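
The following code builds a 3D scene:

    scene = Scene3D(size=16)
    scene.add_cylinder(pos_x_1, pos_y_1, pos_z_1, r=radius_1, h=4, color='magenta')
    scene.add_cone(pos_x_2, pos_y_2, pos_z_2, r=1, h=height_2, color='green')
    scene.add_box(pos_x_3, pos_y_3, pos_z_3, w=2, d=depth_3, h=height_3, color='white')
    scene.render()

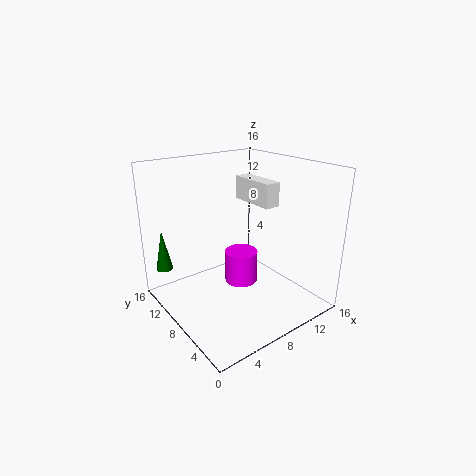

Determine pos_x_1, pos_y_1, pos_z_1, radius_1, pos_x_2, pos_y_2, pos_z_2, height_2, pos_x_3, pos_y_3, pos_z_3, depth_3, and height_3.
pos_x_1 = 10
pos_y_1 = 10
pos_z_1 = 1
radius_1 = 2
pos_x_2 = 2
pos_y_2 = 15
pos_z_2 = 3
height_2 = 5
pos_x_3 = 13
pos_y_3 = 9
pos_z_3 = 10
depth_3 = 6
height_3 = 3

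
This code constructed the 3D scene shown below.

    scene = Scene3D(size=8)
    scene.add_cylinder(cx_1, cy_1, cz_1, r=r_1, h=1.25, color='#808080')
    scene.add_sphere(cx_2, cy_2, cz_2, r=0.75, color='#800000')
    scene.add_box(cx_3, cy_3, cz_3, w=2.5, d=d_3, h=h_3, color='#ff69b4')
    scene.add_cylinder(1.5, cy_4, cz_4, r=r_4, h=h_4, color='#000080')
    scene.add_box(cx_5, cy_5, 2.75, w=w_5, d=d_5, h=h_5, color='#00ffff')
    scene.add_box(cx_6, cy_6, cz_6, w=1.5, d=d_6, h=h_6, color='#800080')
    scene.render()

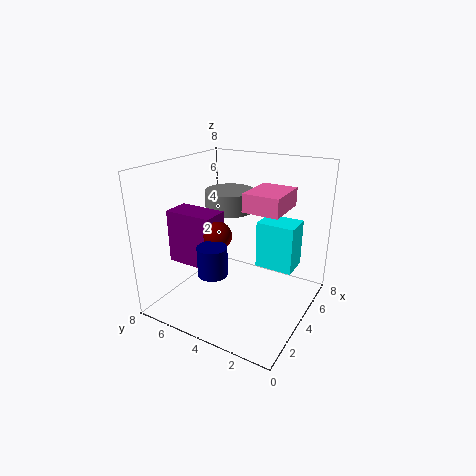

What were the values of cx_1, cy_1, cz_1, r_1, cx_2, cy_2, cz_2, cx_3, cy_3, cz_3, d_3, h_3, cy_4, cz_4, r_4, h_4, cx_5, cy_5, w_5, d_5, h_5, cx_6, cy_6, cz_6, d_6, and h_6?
cx_1 = 6, cy_1 = 5.75, cz_1 = 4.75, r_1 = 1.5, cx_2 = 2.75, cy_2 = 4.5, cz_2 = 4.5, cx_3 = 3.5, cy_3 = 1.5, cz_3 = 5.75, d_3 = 2, h_3 = 1, cy_4 = 4, cz_4 = 3, r_4 = 0.75, h_4 = 1.5, cx_5 = 3.75, cy_5 = 0.75, w_5 = 1.5, d_5 = 2, h_5 = 2.5, cx_6 = 2.25, cy_6 = 4.75, cz_6 = 2.5, d_6 = 2.75, h_6 = 3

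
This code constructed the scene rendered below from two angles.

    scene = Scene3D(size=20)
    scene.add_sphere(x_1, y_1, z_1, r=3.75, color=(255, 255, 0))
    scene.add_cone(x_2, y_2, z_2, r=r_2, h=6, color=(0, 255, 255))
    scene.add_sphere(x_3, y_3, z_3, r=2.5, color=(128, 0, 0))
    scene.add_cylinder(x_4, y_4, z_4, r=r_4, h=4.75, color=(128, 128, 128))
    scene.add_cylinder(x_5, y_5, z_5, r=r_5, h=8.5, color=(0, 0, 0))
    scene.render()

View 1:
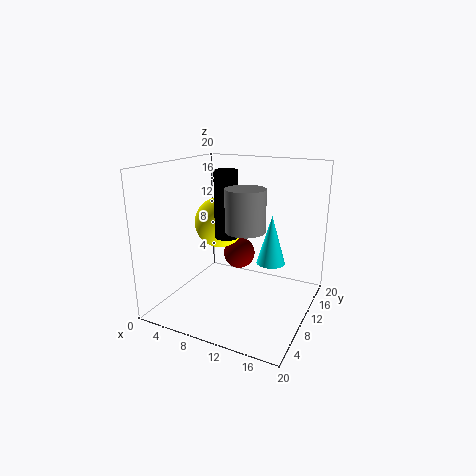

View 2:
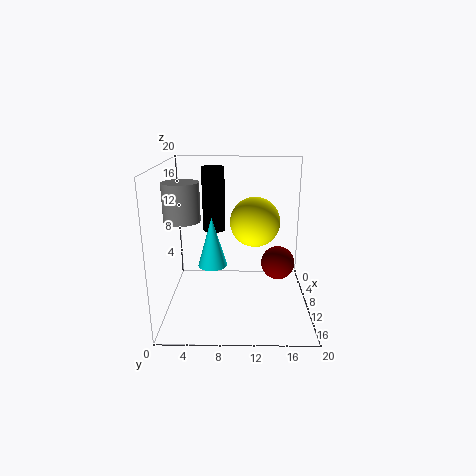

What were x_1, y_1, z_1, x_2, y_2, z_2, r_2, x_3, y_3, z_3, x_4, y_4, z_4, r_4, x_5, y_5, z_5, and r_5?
x_1 = 5.75; y_1 = 12.5; z_1 = 11; x_2 = 16; y_2 = 7; z_2 = 8.75; r_2 = 1.75; x_3 = 7.25; y_3 = 16; z_3 = 5; x_4 = 14.25; y_4 = 3.25; z_4 = 13.75; r_4 = 2.25; x_5 = 10; y_5 = 6.75; z_5 = 11.25; r_5 = 1.5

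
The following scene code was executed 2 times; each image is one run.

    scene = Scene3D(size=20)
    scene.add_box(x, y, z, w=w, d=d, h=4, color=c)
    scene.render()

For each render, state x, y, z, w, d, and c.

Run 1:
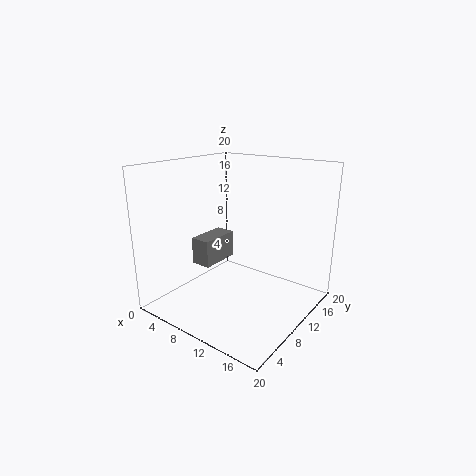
x = 3, y = 8, z = 5, w = 3, d = 6, c = 'gray'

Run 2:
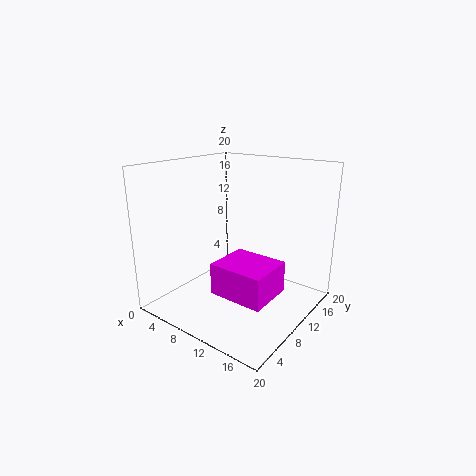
x = 11, y = 3, z = 5, w = 7, d = 6, c = 'magenta'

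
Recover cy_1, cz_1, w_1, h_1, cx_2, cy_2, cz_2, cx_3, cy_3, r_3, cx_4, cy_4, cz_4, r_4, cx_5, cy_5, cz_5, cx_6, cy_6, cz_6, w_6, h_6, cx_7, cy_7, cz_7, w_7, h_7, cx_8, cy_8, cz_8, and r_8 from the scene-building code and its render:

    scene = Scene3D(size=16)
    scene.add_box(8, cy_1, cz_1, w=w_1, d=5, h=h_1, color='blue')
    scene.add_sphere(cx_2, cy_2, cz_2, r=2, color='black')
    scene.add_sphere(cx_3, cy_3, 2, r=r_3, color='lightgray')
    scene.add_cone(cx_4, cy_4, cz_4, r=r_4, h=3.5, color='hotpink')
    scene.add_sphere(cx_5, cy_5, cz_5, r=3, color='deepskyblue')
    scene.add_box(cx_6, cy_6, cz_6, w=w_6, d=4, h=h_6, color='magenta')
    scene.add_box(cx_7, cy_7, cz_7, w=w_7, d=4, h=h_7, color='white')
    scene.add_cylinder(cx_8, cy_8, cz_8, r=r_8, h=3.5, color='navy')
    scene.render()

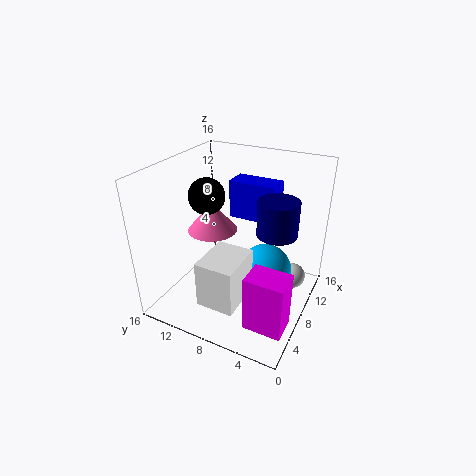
cy_1 = 4; cz_1 = 10.5; w_1 = 2.5; h_1 = 4; cx_2 = 7.5; cy_2 = 11.5; cz_2 = 12.5; cx_3 = 12; cy_3 = 2.5; r_3 = 1.5; cx_4 = 10; cy_4 = 12.5; cz_4 = 7; r_4 = 3; cx_5 = 9; cy_5 = 5; cz_5 = 4; cx_6 = 2; cy_6 = 0.5; cz_6 = 1.5; w_6 = 3; h_6 = 6; cx_7 = 1.5; cy_7 = 5.5; cz_7 = 3; w_7 = 5; h_7 = 5; cx_8 = 6.5; cy_8 = 3; cz_8 = 10.5; r_8 = 2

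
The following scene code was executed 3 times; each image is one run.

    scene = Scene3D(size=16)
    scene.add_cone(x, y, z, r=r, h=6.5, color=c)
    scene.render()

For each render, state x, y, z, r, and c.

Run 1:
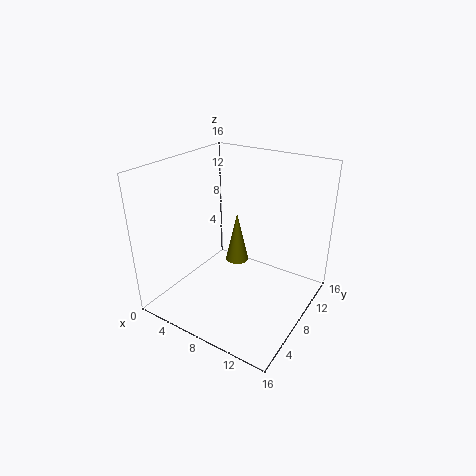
x = 5, y = 12.5, z = 2, r = 1.5, c = 'olive'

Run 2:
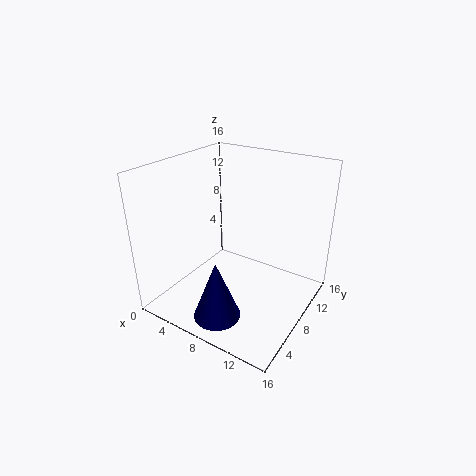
x = 8.5, y = 3, z = 1, r = 2.5, c = 'navy'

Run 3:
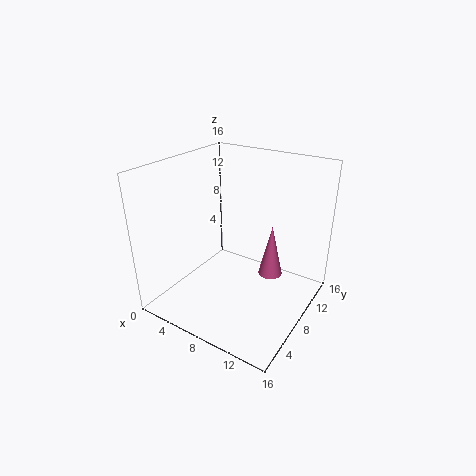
x = 10, y = 12.5, z = 1.5, r = 1.5, c = 'hotpink'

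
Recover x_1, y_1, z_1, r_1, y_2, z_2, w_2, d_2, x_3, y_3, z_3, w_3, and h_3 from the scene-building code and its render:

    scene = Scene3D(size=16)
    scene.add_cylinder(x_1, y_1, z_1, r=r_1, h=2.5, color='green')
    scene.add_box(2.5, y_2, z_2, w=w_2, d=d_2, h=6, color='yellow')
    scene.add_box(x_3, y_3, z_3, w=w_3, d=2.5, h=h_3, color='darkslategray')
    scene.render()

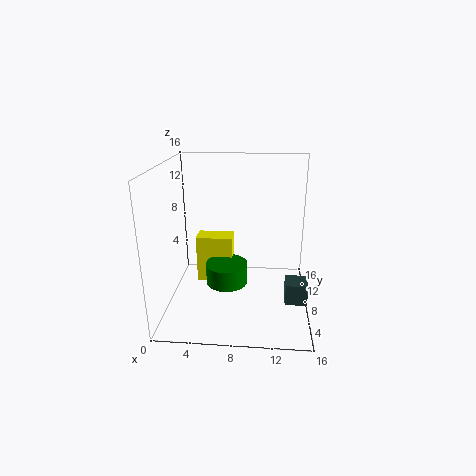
x_1 = 6.5, y_1 = 9.5, z_1 = 1.5, r_1 = 2.5, y_2 = 11, z_2 = 0.5, w_2 = 4.5, d_2 = 2.5, x_3 = 13.5, y_3 = 6.5, z_3 = 0.5, w_3 = 2.5, h_3 = 2.5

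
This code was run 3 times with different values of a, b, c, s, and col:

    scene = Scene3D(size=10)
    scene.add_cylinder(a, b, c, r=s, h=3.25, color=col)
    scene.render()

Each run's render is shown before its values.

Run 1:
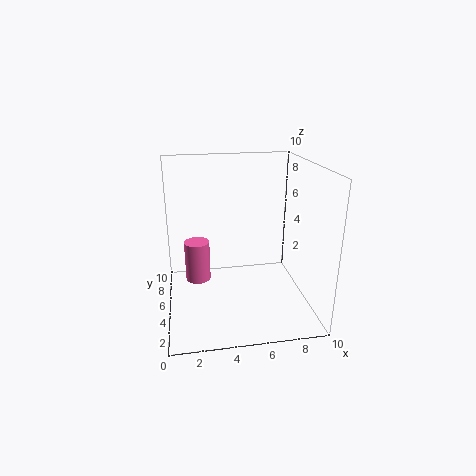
a = 2.25, b = 8.25, c = 0.25, s = 1, col = 'hotpink'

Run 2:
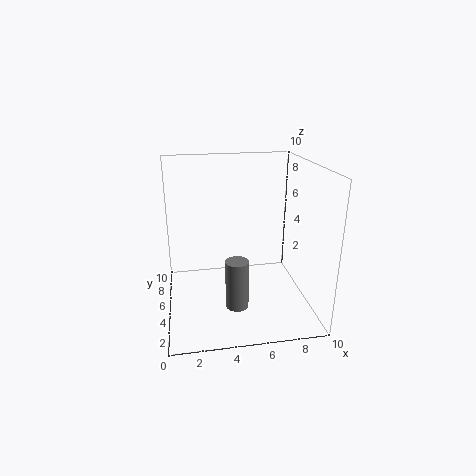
a = 4.5, b = 2.5, c = 1.25, s = 0.75, col = 'gray'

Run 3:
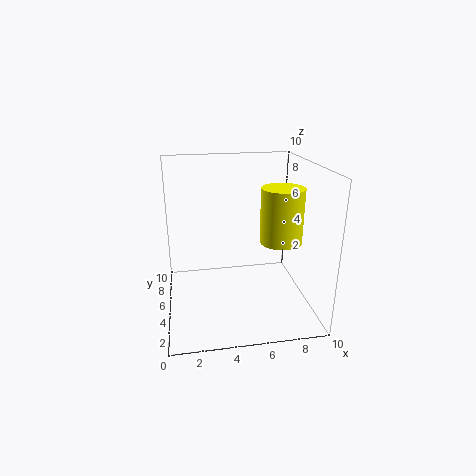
a = 7, b = 1.75, c = 6, s = 1.25, col = 'yellow'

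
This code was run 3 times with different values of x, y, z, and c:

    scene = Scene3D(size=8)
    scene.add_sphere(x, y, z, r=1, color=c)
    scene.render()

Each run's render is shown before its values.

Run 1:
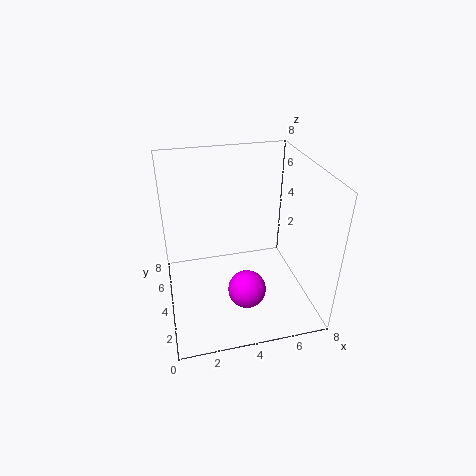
x = 4, y = 2, z = 2, c = 'magenta'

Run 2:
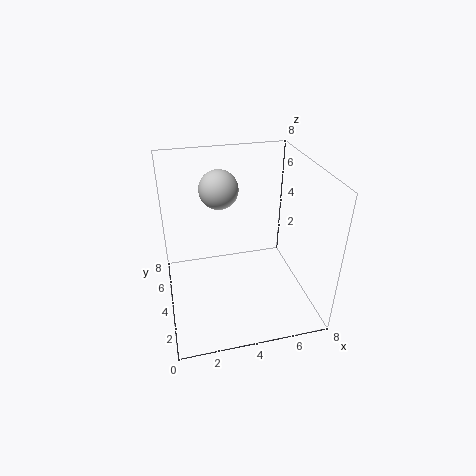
x = 3, y = 4, z = 7, c = 'lightgray'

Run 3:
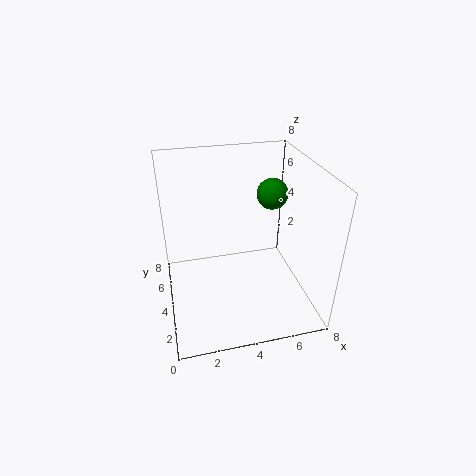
x = 7, y = 7, z = 5, c = 'green'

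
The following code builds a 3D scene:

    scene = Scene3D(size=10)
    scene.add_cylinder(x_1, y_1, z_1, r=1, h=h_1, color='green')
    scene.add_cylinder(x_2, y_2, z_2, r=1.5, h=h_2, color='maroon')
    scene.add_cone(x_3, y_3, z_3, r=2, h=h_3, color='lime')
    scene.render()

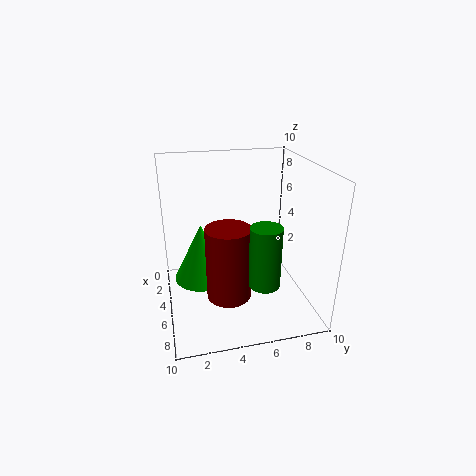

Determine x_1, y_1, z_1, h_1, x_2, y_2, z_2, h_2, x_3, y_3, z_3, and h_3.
x_1 = 8
y_1 = 6
z_1 = 3
h_1 = 4
x_2 = 6.5
y_2 = 4
z_2 = 1.5
h_2 = 5
x_3 = 4.5
y_3 = 2.5
z_3 = 2
h_3 = 4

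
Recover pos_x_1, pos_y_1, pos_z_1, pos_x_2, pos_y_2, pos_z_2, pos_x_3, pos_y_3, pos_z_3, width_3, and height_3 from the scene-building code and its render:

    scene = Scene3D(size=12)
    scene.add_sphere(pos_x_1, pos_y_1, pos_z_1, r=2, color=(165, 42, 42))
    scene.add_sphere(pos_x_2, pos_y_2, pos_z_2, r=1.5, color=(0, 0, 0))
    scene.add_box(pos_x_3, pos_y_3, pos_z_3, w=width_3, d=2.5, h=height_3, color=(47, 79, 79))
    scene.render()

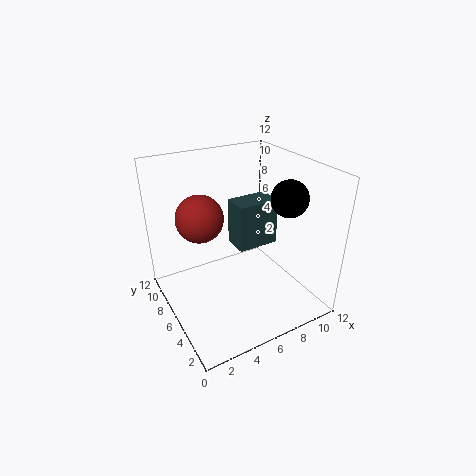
pos_x_1 = 3.5
pos_y_1 = 8
pos_z_1 = 7.5
pos_x_2 = 9.5
pos_y_2 = 4
pos_z_2 = 9.5
pos_x_3 = 7.5
pos_y_3 = 8
pos_z_3 = 3
width_3 = 4
height_3 = 4.5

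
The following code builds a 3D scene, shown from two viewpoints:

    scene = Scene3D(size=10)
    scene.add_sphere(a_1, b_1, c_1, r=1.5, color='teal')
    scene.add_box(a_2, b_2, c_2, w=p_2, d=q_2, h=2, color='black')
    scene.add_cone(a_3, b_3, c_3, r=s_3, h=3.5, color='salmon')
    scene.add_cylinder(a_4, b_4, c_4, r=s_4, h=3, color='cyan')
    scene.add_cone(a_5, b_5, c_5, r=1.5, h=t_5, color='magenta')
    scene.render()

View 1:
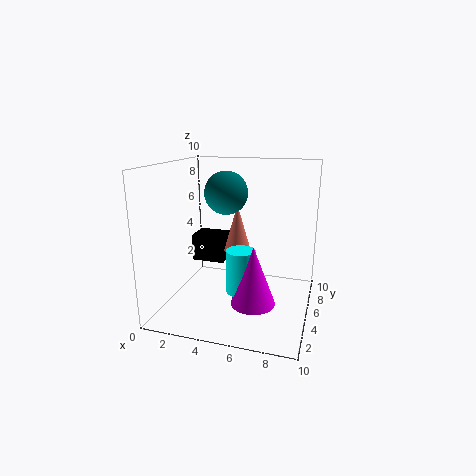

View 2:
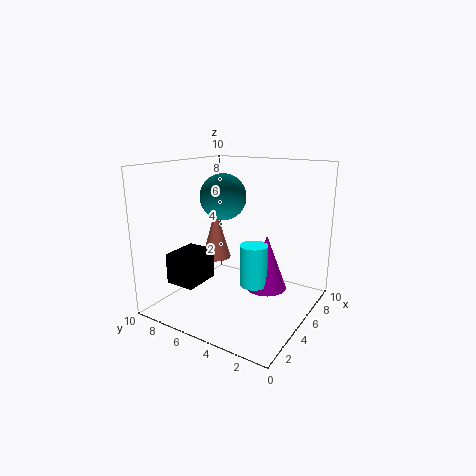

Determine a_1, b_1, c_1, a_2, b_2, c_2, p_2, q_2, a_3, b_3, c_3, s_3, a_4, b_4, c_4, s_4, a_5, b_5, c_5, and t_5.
a_1 = 4, b_1 = 5.5, c_1 = 8, a_2 = 1, b_2 = 6, c_2 = 2.5, p_2 = 2.5, q_2 = 2, a_3 = 4.5, b_3 = 6.5, c_3 = 3.5, s_3 = 1, a_4 = 5.5, b_4 = 4, c_4 = 1.5, s_4 = 1, a_5 = 6.5, b_5 = 3.5, c_5 = 1, t_5 = 4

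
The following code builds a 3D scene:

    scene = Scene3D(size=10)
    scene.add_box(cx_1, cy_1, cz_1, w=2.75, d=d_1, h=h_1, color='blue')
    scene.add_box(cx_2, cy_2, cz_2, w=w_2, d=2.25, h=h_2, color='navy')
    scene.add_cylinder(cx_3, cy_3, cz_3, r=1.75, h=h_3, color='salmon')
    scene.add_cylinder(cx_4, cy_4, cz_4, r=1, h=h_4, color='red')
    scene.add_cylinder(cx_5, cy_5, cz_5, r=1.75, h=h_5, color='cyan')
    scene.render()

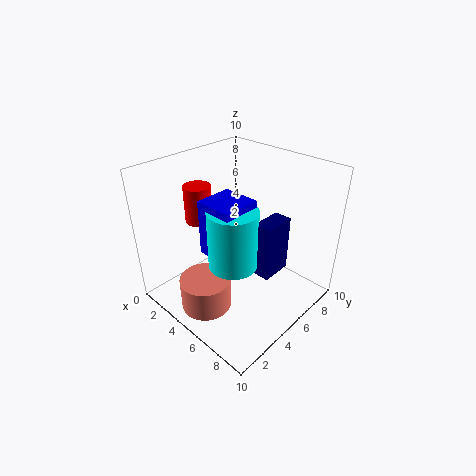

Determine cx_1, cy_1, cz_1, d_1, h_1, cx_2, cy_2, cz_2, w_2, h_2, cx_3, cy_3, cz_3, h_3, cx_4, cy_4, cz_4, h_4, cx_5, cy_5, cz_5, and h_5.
cx_1 = 3
cy_1 = 3.25
cz_1 = 3.75
d_1 = 2.75
h_1 = 4
cx_2 = 6.25
cy_2 = 5.25
cz_2 = 2.5
w_2 = 1.25
h_2 = 4
cx_3 = 4.5
cy_3 = 2.25
cz_3 = 0.5
h_3 = 2.25
cx_4 = 1.5
cy_4 = 4.5
cz_4 = 5.25
h_4 = 2.75
cx_5 = 5
cy_5 = 4.5
cz_5 = 3
h_5 = 4.25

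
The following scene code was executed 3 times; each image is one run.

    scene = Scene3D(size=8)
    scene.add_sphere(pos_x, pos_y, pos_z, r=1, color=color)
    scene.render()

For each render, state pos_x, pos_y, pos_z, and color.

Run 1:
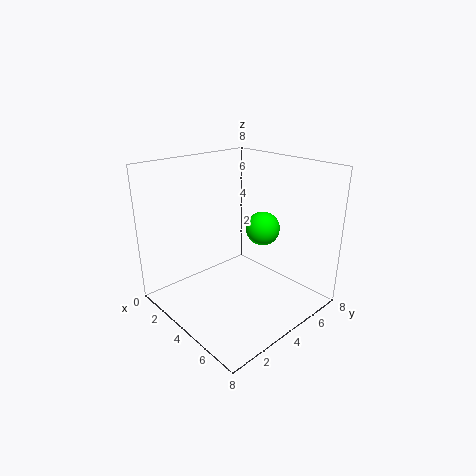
pos_x = 4
pos_y = 6
pos_z = 4
color = 'lime'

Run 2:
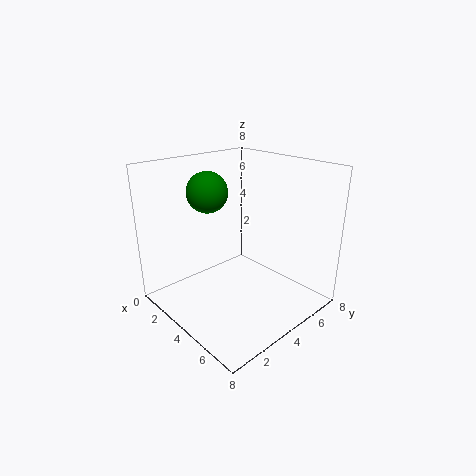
pos_x = 4
pos_y = 2
pos_z = 7
color = 'green'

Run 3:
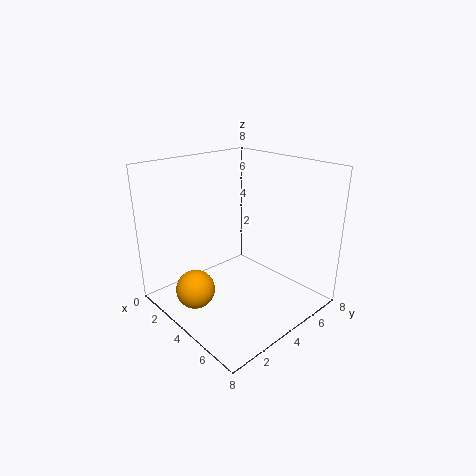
pos_x = 4
pos_y = 1
pos_z = 2
color = 'orange'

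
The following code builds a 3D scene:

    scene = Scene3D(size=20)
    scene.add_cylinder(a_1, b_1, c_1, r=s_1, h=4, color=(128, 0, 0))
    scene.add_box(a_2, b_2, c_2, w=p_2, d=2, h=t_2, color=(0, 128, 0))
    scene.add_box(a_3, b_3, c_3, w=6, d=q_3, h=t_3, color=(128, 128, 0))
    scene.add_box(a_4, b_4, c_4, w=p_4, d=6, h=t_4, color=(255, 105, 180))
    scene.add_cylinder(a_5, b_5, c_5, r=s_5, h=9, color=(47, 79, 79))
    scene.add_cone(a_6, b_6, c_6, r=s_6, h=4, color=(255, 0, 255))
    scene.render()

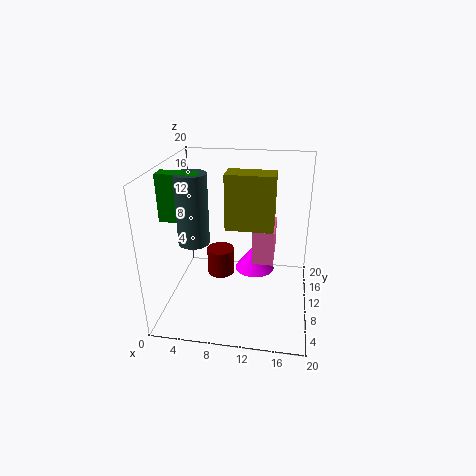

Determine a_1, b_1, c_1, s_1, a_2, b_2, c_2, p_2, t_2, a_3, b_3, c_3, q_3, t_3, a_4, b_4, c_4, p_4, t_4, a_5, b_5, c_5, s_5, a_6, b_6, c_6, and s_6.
a_1 = 7; b_1 = 12; c_1 = 3; s_1 = 2; a_2 = 1; b_2 = 5; c_2 = 14; p_2 = 5; t_2 = 6; a_3 = 9; b_3 = 6; c_3 = 13; q_3 = 3; t_3 = 7; a_4 = 12; b_4 = 10; c_4 = 6; p_4 = 3; t_4 = 5; a_5 = 5; b_5 = 6; c_5 = 11; s_5 = 2; a_6 = 12; b_6 = 14; c_6 = 3; s_6 = 3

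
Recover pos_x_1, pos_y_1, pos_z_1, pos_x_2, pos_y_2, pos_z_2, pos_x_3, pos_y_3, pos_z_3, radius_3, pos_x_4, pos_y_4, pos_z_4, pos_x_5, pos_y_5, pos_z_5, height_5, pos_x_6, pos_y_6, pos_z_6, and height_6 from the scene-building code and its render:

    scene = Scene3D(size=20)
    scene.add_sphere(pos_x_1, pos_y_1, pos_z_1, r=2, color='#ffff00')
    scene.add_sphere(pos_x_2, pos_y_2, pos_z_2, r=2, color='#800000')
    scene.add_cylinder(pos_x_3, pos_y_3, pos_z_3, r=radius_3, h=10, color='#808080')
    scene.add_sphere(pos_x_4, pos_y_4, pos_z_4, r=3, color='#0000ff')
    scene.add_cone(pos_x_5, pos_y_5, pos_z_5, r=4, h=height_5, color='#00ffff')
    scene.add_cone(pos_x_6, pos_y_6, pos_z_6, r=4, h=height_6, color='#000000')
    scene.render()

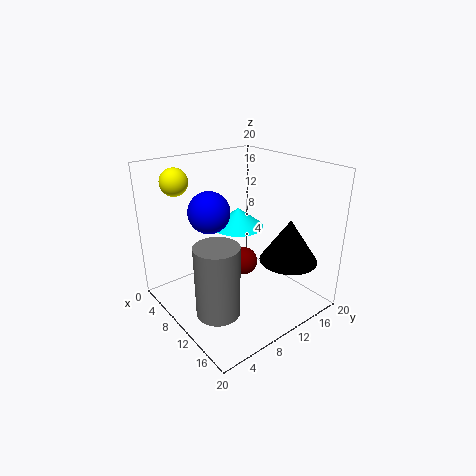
pos_x_1 = 2, pos_y_1 = 5, pos_z_1 = 17, pos_x_2 = 10, pos_y_2 = 11, pos_z_2 = 6, pos_x_3 = 12, pos_y_3 = 5, pos_z_3 = 1, radius_3 = 3, pos_x_4 = 6, pos_y_4 = 8, pos_z_4 = 13, pos_x_5 = 5, pos_y_5 = 14, pos_z_5 = 9, height_5 = 3, pos_x_6 = 15, pos_y_6 = 15, pos_z_6 = 7, height_6 = 6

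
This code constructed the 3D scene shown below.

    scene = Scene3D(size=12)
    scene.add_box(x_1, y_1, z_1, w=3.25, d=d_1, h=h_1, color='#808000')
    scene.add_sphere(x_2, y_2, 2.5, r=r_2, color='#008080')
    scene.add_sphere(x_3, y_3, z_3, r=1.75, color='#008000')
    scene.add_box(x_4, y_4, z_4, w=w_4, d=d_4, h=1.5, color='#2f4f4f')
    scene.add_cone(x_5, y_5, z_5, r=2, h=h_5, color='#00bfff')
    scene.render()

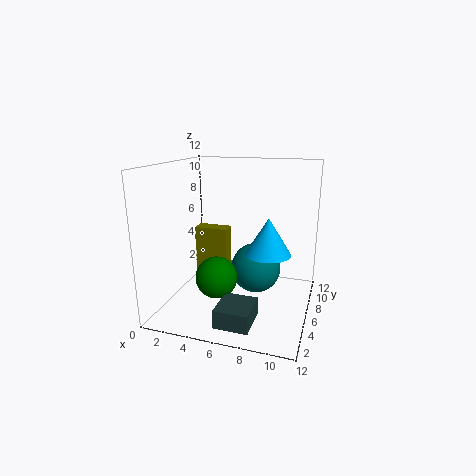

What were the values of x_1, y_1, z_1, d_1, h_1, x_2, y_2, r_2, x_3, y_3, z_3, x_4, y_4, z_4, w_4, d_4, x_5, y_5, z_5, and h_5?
x_1 = 0.5, y_1 = 9.25, z_1 = 0.5, d_1 = 1.5, h_1 = 5, x_2 = 7, y_2 = 8.25, r_2 = 2.25, x_3 = 4.5, y_3 = 4.75, z_3 = 2.75, x_4 = 5.5, y_4 = 1.25, z_4 = 0.25, w_4 = 2.75, d_4 = 3, x_5 = 8.25, y_5 = 7.5, z_5 = 4.25, h_5 = 3.25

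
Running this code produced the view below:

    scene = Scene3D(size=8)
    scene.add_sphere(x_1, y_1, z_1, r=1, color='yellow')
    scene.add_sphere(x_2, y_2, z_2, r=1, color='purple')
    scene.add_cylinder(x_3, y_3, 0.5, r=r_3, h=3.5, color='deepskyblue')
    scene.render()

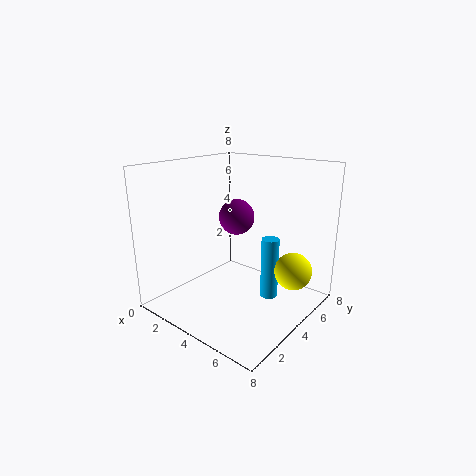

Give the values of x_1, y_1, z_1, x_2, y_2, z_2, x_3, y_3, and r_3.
x_1 = 7, y_1 = 5, z_1 = 2.5, x_2 = 3.5, y_2 = 4.5, z_2 = 5, x_3 = 5.5, y_3 = 5, r_3 = 0.5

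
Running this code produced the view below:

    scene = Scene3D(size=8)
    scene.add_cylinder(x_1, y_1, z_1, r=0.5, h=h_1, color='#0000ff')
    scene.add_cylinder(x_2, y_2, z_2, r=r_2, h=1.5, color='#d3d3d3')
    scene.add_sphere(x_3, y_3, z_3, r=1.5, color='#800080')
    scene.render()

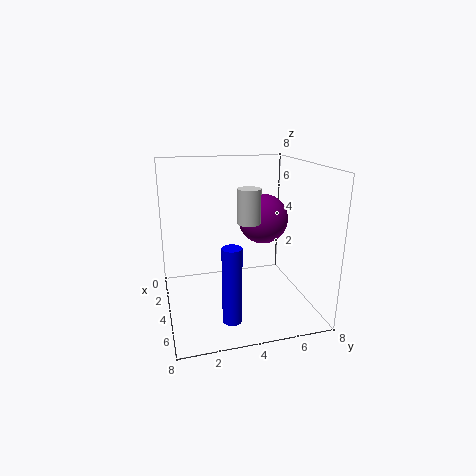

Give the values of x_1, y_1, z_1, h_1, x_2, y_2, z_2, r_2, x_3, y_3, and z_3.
x_1 = 6.5; y_1 = 3; z_1 = 0.5; h_1 = 4; x_2 = 7.5; y_2 = 3.5; z_2 = 6; r_2 = 0.5; x_3 = 2.5; y_3 = 6; z_3 = 4.5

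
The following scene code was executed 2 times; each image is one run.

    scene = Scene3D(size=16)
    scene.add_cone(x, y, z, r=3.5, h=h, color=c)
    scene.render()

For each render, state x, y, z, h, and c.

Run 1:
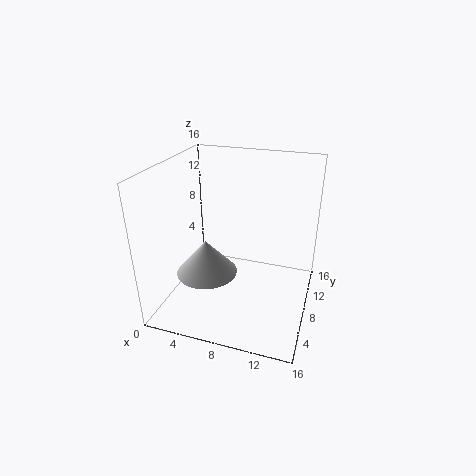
x = 4.5
y = 7
z = 3.5
h = 4
c = 'lightgray'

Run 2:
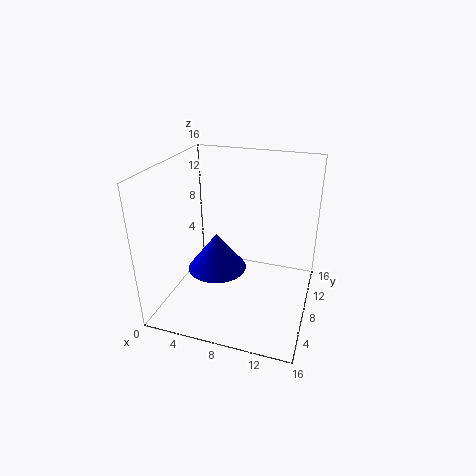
x = 5
y = 9
z = 3
h = 4.5
c = 'blue'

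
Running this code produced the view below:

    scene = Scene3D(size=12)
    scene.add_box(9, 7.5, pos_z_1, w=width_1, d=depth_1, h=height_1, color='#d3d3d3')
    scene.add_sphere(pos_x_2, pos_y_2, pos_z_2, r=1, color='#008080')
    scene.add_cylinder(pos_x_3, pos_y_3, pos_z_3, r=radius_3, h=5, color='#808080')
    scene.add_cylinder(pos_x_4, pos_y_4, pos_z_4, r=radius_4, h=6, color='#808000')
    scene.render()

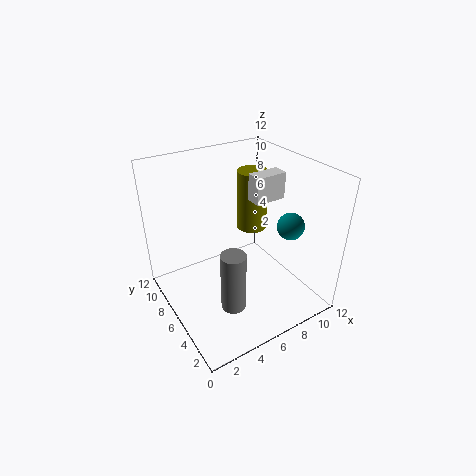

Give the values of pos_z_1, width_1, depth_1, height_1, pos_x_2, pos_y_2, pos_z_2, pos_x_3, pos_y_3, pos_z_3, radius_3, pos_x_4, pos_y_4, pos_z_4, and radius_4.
pos_z_1 = 7.5
width_1 = 3
depth_1 = 1.5
height_1 = 2.5
pos_x_2 = 8
pos_y_2 = 2
pos_z_2 = 8.5
pos_x_3 = 4
pos_y_3 = 3.5
pos_z_3 = 1.5
radius_3 = 1
pos_x_4 = 10.5
pos_y_4 = 10.5
pos_z_4 = 3.5
radius_4 = 1.5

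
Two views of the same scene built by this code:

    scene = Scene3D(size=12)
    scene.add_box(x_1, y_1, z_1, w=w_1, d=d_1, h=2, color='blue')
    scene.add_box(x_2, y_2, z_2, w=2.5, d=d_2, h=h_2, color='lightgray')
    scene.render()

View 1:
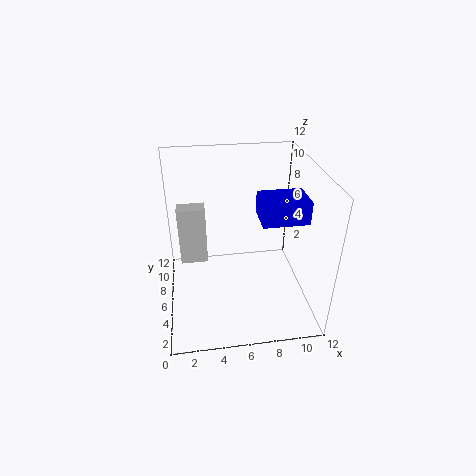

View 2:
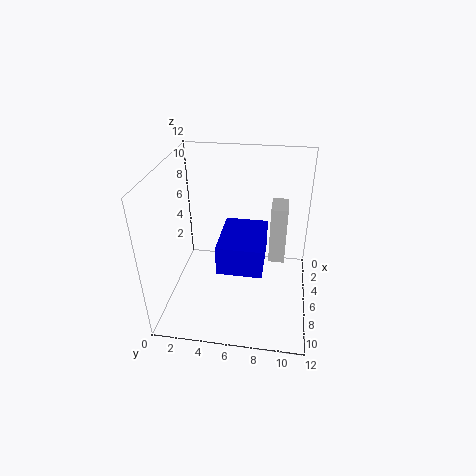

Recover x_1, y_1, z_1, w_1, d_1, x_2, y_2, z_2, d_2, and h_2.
x_1 = 8, y_1 = 5.5, z_1 = 7, w_1 = 4, d_1 = 3, x_2 = 1, y_2 = 8.5, z_2 = 2, d_2 = 1.5, h_2 = 5.5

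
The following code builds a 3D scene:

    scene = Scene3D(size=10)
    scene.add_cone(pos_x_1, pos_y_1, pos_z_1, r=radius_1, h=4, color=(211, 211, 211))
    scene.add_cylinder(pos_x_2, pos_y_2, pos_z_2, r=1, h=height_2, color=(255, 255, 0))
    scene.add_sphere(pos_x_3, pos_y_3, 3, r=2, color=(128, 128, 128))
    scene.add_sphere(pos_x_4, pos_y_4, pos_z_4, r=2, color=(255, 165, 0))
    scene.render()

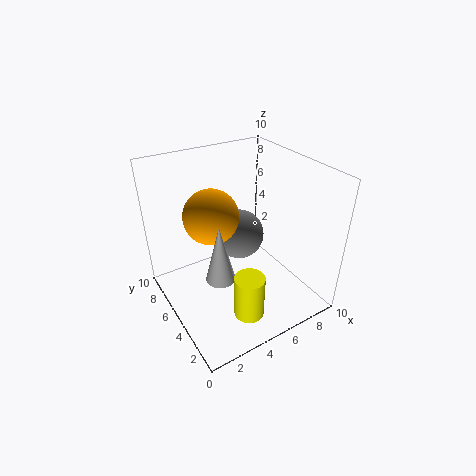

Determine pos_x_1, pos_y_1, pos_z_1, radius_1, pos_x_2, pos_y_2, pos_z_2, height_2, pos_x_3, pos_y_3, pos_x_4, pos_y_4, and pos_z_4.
pos_x_1 = 3, pos_y_1 = 4, pos_z_1 = 3, radius_1 = 1, pos_x_2 = 4, pos_y_2 = 2, pos_z_2 = 1, height_2 = 3, pos_x_3 = 7, pos_y_3 = 8, pos_x_4 = 4, pos_y_4 = 7, pos_z_4 = 6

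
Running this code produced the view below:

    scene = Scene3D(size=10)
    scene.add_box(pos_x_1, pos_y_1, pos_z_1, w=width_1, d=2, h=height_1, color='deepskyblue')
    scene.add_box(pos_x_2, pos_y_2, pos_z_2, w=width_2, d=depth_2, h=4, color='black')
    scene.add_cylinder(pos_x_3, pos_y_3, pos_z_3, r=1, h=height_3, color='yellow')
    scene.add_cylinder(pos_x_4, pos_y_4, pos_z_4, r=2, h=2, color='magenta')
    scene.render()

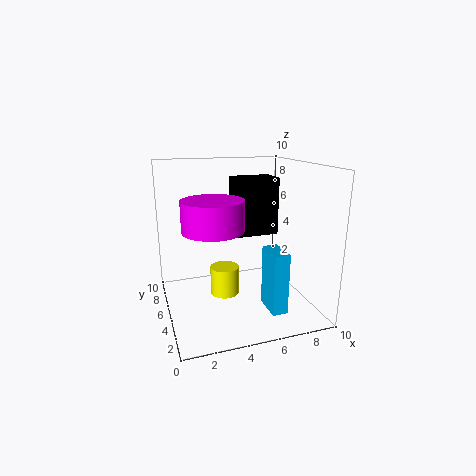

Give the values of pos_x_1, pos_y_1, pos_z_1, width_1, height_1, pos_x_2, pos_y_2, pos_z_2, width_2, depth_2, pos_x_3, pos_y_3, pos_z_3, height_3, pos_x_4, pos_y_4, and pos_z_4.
pos_x_1 = 6, pos_y_1 = 1, pos_z_1 = 1, width_1 = 1, height_1 = 4, pos_x_2 = 5, pos_y_2 = 5, pos_z_2 = 5, width_2 = 3, depth_2 = 2, pos_x_3 = 4, pos_y_3 = 5, pos_z_3 = 1, height_3 = 2, pos_x_4 = 3, pos_y_4 = 4, pos_z_4 = 6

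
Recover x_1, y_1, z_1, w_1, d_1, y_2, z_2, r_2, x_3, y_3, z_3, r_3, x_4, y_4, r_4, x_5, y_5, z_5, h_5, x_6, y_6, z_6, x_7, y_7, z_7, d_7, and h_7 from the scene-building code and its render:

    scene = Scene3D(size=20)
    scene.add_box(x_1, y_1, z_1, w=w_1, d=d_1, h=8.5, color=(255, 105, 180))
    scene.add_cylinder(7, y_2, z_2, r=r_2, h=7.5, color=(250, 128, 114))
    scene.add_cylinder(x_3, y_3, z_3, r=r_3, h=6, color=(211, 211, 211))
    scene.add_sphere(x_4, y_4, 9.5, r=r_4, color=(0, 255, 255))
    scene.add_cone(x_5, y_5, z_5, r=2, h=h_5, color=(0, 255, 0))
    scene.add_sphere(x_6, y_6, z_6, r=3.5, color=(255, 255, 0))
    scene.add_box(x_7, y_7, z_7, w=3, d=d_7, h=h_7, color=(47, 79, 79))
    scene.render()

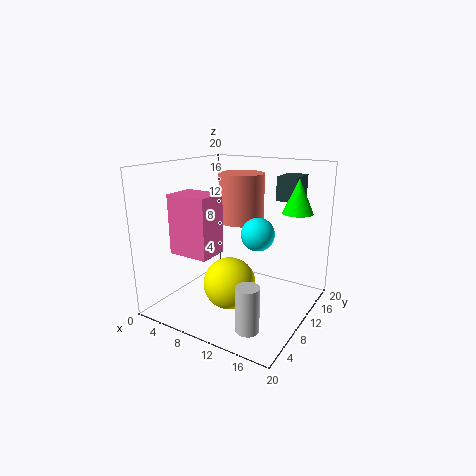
x_1 = 1.5
y_1 = 5.5
z_1 = 7.5
w_1 = 6
d_1 = 4.5
y_2 = 16
z_2 = 10.5
r_2 = 3.5
x_3 = 15
y_3 = 4
z_3 = 0.5
r_3 = 1.5
x_4 = 11
y_4 = 14
r_4 = 2.5
x_5 = 17.5
y_5 = 12.5
z_5 = 14
h_5 = 4.5
x_6 = 10.5
y_6 = 7
z_6 = 4.5
x_7 = 13
y_7 = 15.5
z_7 = 14.5
d_7 = 4.5
h_7 = 3.5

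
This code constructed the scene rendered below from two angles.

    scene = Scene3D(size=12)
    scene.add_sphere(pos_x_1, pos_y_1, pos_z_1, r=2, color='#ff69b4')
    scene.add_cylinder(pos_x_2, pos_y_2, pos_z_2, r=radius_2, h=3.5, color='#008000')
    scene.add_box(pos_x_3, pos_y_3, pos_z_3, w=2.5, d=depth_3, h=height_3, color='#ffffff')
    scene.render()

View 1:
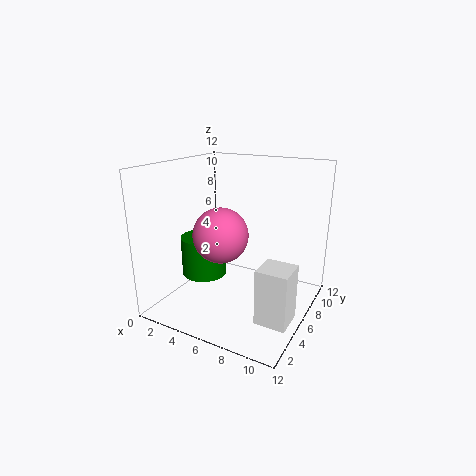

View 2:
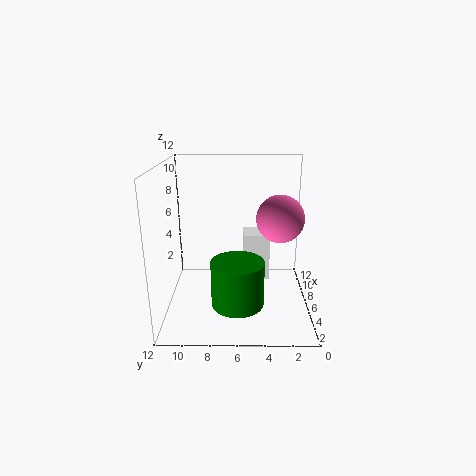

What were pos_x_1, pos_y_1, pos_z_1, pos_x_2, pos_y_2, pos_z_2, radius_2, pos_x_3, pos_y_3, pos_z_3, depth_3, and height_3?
pos_x_1 = 6.5, pos_y_1 = 2.5, pos_z_1 = 7.5, pos_x_2 = 2.5, pos_y_2 = 6, pos_z_2 = 2, radius_2 = 2, pos_x_3 = 9, pos_y_3 = 3, pos_z_3 = 0.5, depth_3 = 2.5, height_3 = 4.5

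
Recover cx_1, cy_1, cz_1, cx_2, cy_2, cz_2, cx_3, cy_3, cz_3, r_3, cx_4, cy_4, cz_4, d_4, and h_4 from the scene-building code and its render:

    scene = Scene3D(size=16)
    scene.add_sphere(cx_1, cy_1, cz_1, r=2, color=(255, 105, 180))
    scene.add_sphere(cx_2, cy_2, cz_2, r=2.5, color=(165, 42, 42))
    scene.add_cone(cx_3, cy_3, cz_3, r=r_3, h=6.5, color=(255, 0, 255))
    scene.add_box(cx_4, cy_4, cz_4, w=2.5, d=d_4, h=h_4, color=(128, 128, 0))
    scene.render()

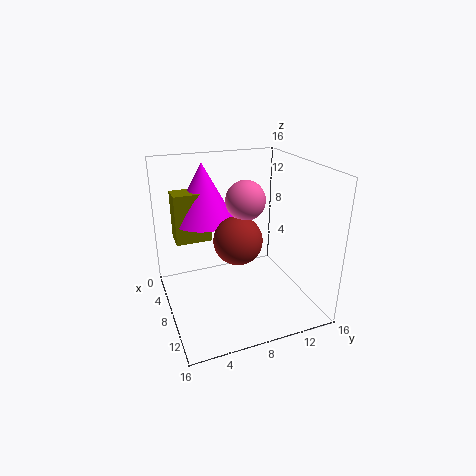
cx_1 = 10
cy_1 = 8
cz_1 = 13
cx_2 = 10.5
cy_2 = 7
cz_2 = 9
cx_3 = 5
cy_3 = 5
cz_3 = 9.5
r_3 = 3.5
cx_4 = 4
cy_4 = 1.5
cz_4 = 7.5
d_4 = 4
h_4 = 5.5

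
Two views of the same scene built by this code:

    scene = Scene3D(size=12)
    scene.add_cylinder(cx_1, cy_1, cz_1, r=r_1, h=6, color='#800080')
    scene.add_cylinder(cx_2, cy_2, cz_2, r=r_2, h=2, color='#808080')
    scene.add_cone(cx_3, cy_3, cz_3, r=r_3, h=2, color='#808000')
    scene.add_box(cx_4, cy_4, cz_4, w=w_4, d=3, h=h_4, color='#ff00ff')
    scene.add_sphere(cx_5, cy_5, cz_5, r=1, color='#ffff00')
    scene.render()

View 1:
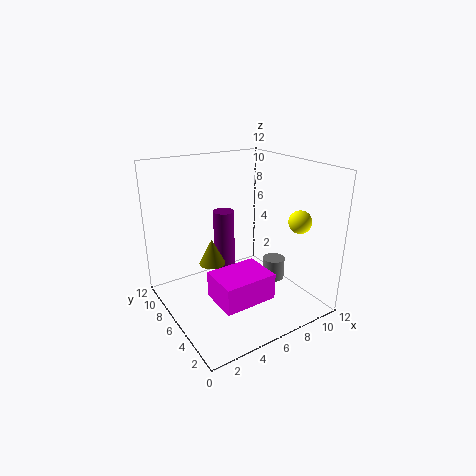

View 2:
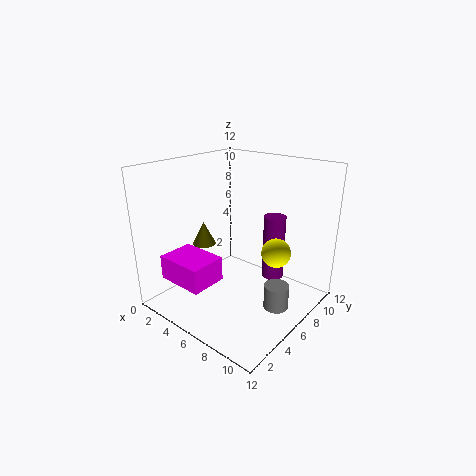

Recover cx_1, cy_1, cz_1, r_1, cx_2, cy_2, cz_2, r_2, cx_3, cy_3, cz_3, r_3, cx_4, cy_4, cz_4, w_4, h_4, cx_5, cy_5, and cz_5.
cx_1 = 7; cy_1 = 10; cz_1 = 1; r_1 = 1; cx_2 = 10; cy_2 = 6; cz_2 = 1; r_2 = 1; cx_3 = 3; cy_3 = 5; cz_3 = 5; r_3 = 1; cx_4 = 2; cy_4 = 1; cz_4 = 3; w_4 = 4; h_4 = 2; cx_5 = 11; cy_5 = 4; cz_5 = 7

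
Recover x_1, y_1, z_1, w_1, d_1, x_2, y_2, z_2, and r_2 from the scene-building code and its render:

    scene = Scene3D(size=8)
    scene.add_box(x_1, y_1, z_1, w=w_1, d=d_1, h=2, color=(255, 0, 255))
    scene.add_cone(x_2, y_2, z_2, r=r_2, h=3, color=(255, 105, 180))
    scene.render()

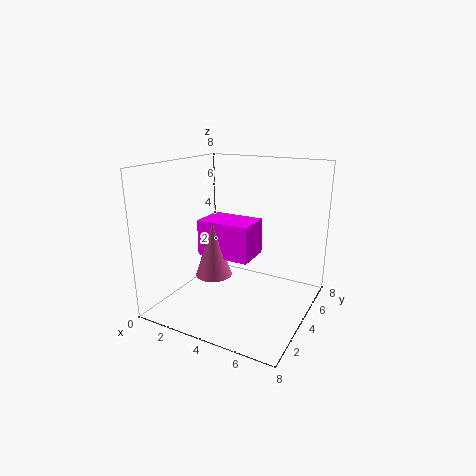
x_1 = 2
y_1 = 3
z_1 = 3
w_1 = 3
d_1 = 2
x_2 = 3
y_2 = 3
z_2 = 2
r_2 = 1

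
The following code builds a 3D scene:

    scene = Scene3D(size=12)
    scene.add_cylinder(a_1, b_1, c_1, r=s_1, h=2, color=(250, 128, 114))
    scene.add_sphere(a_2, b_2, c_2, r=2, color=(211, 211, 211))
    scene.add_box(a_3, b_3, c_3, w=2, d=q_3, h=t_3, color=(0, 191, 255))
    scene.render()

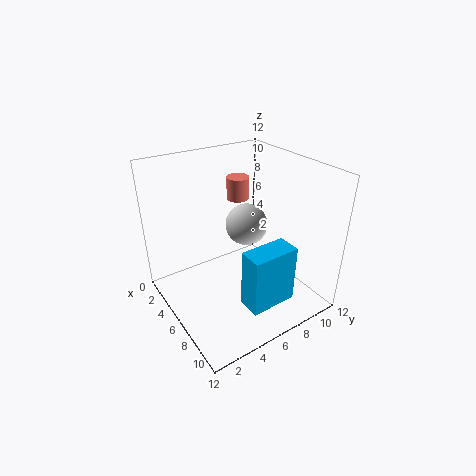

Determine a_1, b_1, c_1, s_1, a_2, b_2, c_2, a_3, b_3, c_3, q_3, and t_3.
a_1 = 3, b_1 = 8, c_1 = 8, s_1 = 1, a_2 = 3, b_2 = 9, c_2 = 5, a_3 = 8, b_3 = 5, c_3 = 1, q_3 = 4, t_3 = 5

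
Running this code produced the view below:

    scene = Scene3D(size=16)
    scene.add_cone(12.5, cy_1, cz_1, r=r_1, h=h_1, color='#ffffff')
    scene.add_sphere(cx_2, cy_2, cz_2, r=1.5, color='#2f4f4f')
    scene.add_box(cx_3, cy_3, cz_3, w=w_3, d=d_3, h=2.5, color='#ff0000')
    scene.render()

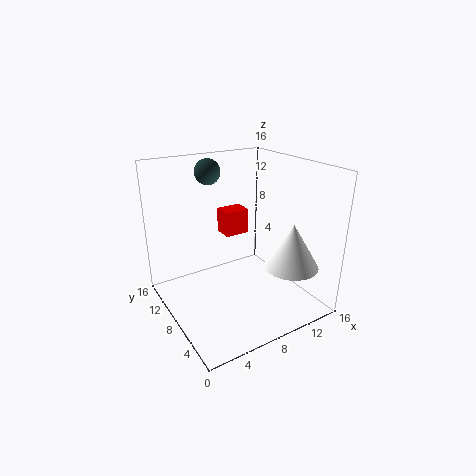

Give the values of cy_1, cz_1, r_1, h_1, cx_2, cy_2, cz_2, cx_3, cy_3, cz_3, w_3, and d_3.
cy_1 = 4
cz_1 = 5
r_1 = 3
h_1 = 5
cx_2 = 7
cy_2 = 13
cz_2 = 14.5
cx_3 = 5.5
cy_3 = 6
cz_3 = 9.5
w_3 = 2.5
d_3 = 2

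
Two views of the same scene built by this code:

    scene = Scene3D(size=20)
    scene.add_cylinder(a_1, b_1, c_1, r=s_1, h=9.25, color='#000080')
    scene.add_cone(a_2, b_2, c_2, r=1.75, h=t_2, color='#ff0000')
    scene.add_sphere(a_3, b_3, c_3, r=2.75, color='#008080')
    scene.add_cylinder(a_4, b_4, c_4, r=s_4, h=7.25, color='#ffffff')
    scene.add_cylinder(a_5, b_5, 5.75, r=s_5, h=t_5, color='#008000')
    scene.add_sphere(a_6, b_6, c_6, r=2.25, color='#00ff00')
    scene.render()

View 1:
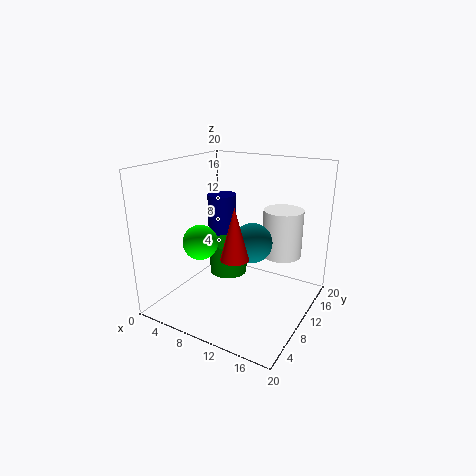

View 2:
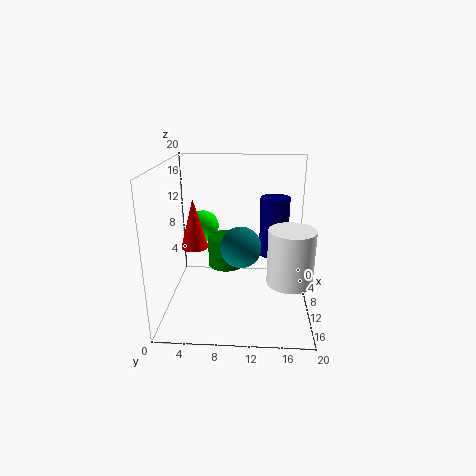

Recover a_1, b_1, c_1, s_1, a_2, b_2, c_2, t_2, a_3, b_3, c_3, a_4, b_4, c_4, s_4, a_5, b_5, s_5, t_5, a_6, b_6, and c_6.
a_1 = 4; b_1 = 15.25; c_1 = 5; s_1 = 2.25; a_2 = 12.75; b_2 = 4.5; c_2 = 9.75; t_2 = 6.5; a_3 = 12; b_3 = 10.5; c_3 = 9.5; a_4 = 13.75; b_4 = 17; c_4 = 5.5; s_4 = 3; a_5 = 9.5; b_5 = 8.25; s_5 = 2.5; t_5 = 4.25; a_6 = 7.5; b_6 = 4.75; c_6 = 10.75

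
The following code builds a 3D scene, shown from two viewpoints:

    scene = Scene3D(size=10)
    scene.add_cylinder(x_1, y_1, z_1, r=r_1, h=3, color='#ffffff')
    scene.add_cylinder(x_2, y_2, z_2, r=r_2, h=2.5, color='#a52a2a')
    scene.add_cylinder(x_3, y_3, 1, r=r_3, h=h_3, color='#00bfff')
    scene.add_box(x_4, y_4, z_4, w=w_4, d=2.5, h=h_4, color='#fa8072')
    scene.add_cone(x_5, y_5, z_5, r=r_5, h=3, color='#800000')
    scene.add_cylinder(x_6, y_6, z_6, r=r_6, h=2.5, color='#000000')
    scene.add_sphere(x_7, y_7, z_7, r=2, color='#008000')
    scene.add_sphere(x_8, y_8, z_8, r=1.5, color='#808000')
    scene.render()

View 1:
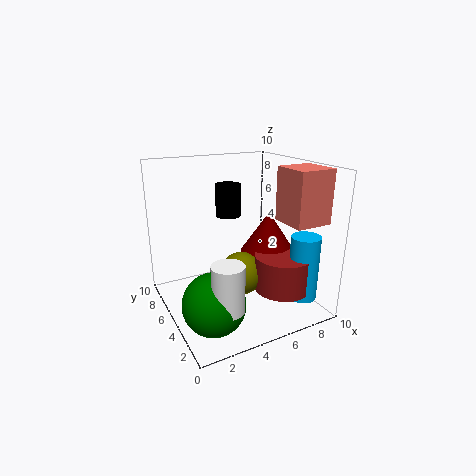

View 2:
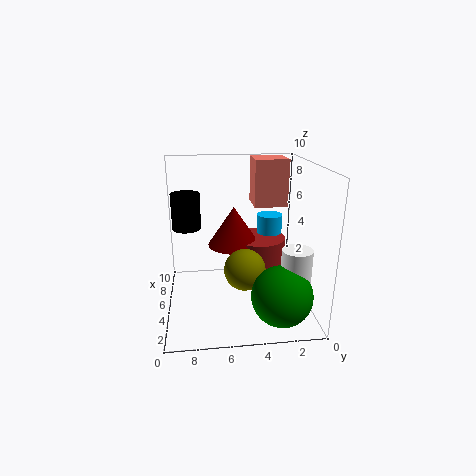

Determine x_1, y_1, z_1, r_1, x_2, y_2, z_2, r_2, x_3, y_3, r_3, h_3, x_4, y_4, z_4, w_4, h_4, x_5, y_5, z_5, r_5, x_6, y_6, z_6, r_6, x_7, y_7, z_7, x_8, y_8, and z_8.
x_1 = 2.5
y_1 = 1.5
z_1 = 2
r_1 = 1
x_2 = 7.5
y_2 = 3
z_2 = 1.5
r_2 = 2
x_3 = 8.5
y_3 = 2
r_3 = 1
h_3 = 4.5
x_4 = 7
y_4 = 1
z_4 = 6.5
w_4 = 2.5
h_4 = 3.5
x_5 = 7.5
y_5 = 5
z_5 = 3.5
r_5 = 2
x_6 = 6
y_6 = 8.5
z_6 = 5.5
r_6 = 1
x_7 = 2
y_7 = 2.5
z_7 = 2
x_8 = 5
y_8 = 4.5
z_8 = 2.5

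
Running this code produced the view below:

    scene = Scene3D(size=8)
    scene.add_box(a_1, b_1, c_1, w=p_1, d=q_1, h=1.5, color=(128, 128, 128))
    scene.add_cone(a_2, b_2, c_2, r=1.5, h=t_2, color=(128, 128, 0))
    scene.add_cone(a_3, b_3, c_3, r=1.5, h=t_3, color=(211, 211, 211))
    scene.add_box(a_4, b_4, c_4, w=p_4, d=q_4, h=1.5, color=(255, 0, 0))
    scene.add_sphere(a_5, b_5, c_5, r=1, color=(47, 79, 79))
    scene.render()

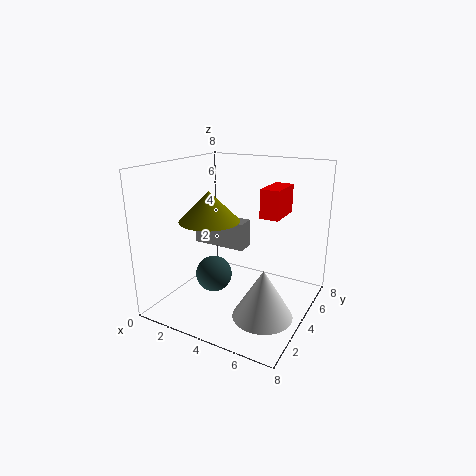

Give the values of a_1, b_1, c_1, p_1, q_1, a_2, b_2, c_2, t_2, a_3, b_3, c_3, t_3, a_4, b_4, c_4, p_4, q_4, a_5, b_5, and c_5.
a_1 = 1.5
b_1 = 3.5
c_1 = 3.5
p_1 = 3
q_1 = 1
a_2 = 3.5
b_2 = 2
c_2 = 5.5
t_2 = 1.5
a_3 = 6.5
b_3 = 2
c_3 = 1
t_3 = 2.5
a_4 = 5.5
b_4 = 3.5
c_4 = 5.5
p_4 = 1
q_4 = 2
a_5 = 3
b_5 = 3
c_5 = 2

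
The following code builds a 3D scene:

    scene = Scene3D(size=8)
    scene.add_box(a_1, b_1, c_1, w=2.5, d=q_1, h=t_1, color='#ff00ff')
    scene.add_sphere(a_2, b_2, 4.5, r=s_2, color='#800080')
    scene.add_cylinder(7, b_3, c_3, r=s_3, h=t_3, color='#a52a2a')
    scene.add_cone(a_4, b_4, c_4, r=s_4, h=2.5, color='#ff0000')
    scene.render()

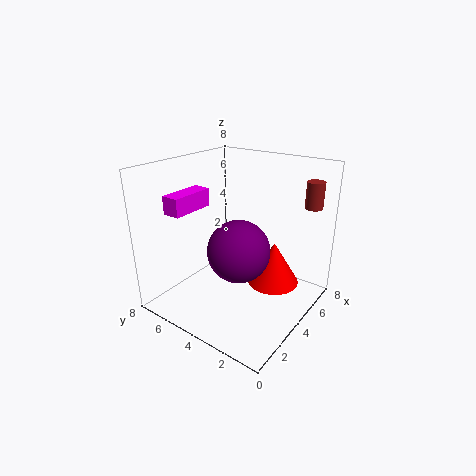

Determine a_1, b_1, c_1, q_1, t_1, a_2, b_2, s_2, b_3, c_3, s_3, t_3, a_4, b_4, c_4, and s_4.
a_1 = 1.5; b_1 = 6; c_1 = 5.5; q_1 = 1; t_1 = 1; a_2 = 2; b_2 = 2.5; s_2 = 1.5; b_3 = 1; c_3 = 5.5; s_3 = 0.5; t_3 = 1.5; a_4 = 5.5; b_4 = 2.5; c_4 = 1; s_4 = 1.5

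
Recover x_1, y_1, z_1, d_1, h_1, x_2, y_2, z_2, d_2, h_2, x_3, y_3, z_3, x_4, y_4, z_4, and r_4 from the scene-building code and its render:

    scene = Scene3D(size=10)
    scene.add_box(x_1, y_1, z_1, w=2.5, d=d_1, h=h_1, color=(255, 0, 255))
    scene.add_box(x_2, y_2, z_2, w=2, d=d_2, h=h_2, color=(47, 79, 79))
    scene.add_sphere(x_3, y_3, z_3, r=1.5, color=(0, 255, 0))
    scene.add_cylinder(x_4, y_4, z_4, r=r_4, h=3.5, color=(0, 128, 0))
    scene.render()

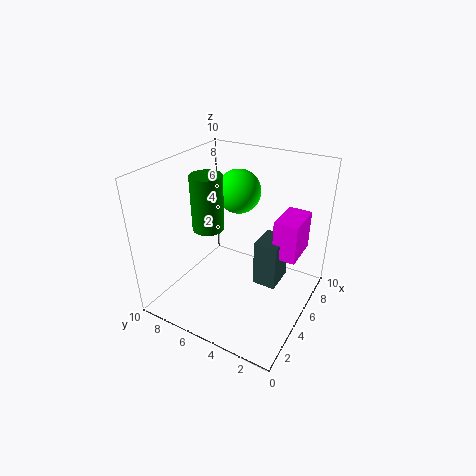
x_1 = 4
y_1 = 0.5
z_1 = 5
d_1 = 1.5
h_1 = 2.5
x_2 = 3.5
y_2 = 1.5
z_2 = 3
d_2 = 1.5
h_2 = 3
x_3 = 6
y_3 = 5.5
z_3 = 8
x_4 = 3
y_4 = 6
z_4 = 6.5
r_4 = 1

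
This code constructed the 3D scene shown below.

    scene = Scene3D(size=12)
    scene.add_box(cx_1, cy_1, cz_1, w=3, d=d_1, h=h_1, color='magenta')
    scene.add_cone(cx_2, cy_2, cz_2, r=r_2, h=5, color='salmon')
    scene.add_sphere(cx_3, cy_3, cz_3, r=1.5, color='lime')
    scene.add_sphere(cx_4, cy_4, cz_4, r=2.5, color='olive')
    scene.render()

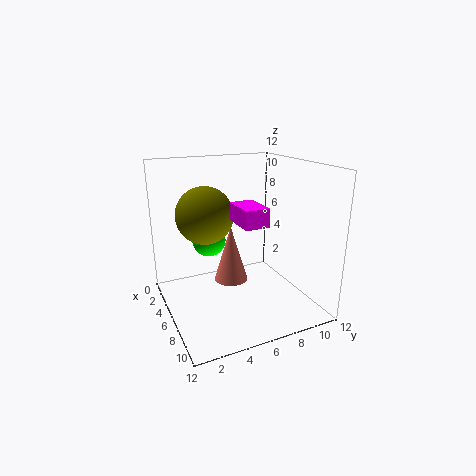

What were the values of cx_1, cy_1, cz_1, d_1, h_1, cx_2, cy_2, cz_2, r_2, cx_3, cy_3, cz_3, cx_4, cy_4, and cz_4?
cx_1 = 5.5, cy_1 = 5.5, cz_1 = 7.5, d_1 = 2, h_1 = 1.5, cx_2 = 4.5, cy_2 = 6, cz_2 = 1.5, r_2 = 1.5, cx_3 = 3, cy_3 = 4.5, cz_3 = 5, cx_4 = 3.5, cy_4 = 4, cz_4 = 7.5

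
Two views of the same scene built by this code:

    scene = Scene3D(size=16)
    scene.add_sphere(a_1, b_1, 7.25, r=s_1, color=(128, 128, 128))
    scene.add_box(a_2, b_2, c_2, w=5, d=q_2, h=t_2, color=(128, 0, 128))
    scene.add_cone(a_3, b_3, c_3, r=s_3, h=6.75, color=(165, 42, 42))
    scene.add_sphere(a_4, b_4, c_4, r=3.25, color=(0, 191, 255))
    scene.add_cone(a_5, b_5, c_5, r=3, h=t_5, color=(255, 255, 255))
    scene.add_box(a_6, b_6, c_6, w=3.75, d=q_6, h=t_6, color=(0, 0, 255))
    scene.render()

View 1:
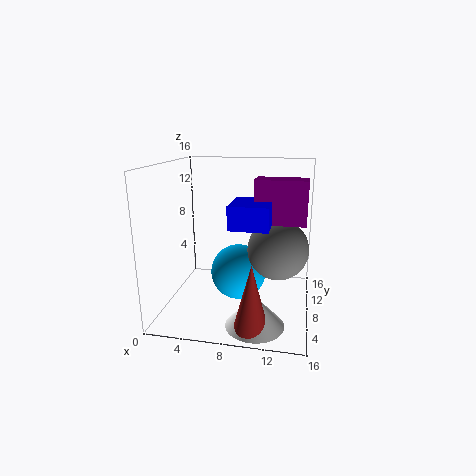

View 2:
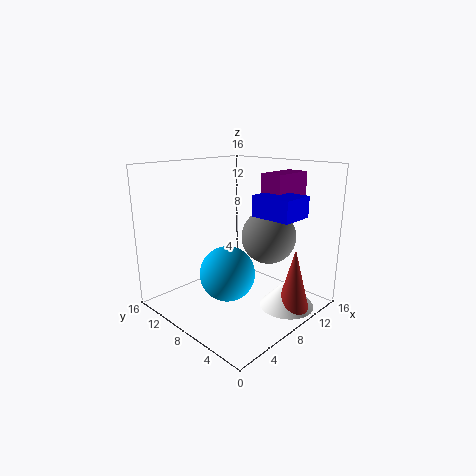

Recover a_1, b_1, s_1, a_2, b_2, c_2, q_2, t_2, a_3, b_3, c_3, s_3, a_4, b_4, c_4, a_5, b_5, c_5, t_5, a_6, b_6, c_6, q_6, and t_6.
a_1 = 12.5; b_1 = 7.25; s_1 = 3.25; a_2 = 10.25; b_2 = 4.25; c_2 = 10.75; q_2 = 2.5; t_2 = 4.25; a_3 = 10.5; b_3 = 2; c_3 = 0.75; s_3 = 1.75; a_4 = 7.75; b_4 = 9.5; c_4 = 3.25; a_5 = 10.75; b_5 = 3; c_5 = 0.5; t_5 = 3.25; a_6 = 8.25; b_6 = 1.75; c_6 = 10.75; q_6 = 4.5; t_6 = 2.25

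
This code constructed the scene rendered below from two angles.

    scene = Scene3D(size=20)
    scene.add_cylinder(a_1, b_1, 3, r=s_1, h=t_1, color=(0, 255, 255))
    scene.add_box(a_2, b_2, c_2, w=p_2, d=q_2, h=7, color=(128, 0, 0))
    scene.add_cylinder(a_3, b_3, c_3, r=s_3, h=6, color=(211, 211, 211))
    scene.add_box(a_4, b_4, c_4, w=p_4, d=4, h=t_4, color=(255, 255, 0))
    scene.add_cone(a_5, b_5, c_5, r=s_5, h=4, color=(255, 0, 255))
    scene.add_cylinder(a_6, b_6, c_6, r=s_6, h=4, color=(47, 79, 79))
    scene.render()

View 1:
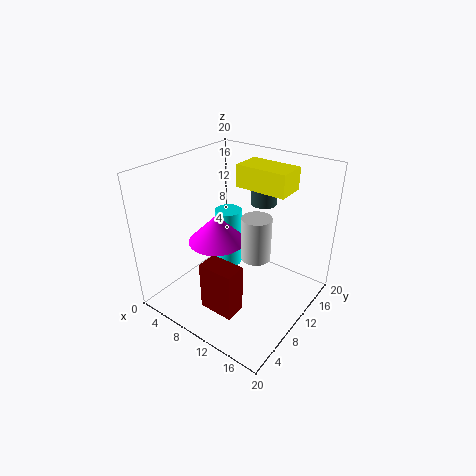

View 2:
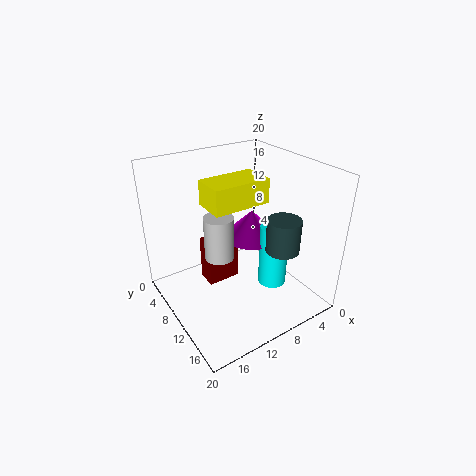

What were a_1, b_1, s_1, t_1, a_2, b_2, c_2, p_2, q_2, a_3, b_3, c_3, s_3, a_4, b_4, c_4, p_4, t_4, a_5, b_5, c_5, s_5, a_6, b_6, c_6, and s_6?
a_1 = 6; b_1 = 13; s_1 = 2; t_1 = 9; a_2 = 8; b_2 = 4; c_2 = 1; p_2 = 5; q_2 = 3; a_3 = 13; b_3 = 10; c_3 = 8; s_3 = 2; a_4 = 9; b_4 = 11; c_4 = 17; p_4 = 7; t_4 = 3; a_5 = 7; b_5 = 9; c_5 = 9; s_5 = 4; a_6 = 9; b_6 = 18; c_6 = 12; s_6 = 2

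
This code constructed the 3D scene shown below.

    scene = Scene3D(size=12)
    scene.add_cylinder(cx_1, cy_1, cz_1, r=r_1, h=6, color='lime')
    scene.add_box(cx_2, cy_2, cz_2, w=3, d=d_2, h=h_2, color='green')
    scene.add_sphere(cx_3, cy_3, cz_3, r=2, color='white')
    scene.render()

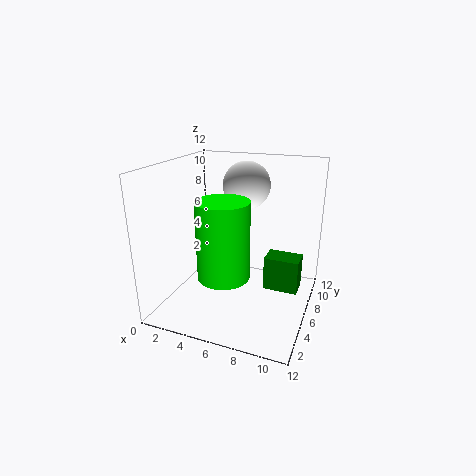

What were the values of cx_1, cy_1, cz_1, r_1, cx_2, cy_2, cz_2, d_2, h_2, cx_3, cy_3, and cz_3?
cx_1 = 6; cy_1 = 3; cz_1 = 4; r_1 = 2; cx_2 = 8; cy_2 = 7; cz_2 = 1; d_2 = 2; h_2 = 3; cx_3 = 6; cy_3 = 8; cz_3 = 10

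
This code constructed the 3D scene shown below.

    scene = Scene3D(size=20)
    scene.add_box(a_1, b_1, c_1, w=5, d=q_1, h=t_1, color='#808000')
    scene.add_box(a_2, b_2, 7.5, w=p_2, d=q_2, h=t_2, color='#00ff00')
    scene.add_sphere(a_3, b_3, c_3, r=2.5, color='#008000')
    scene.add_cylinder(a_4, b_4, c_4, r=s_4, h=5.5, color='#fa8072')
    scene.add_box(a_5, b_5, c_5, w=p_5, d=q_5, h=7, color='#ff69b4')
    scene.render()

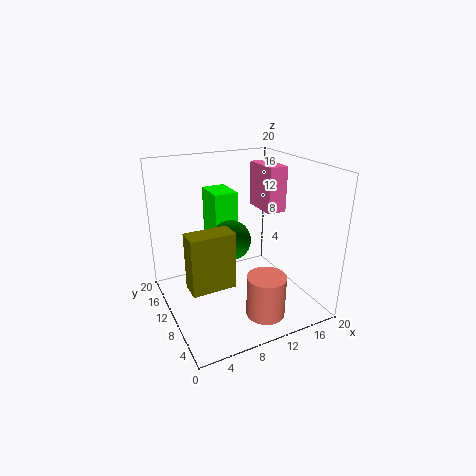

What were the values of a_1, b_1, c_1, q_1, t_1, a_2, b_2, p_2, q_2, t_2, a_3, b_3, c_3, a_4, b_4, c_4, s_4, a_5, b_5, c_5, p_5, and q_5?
a_1 = 0.5; b_1 = 1.5; c_1 = 8.5; q_1 = 2.5; t_1 = 6.5; a_2 = 8; b_2 = 13; p_2 = 3.5; q_2 = 5; t_2 = 8; a_3 = 7.5; b_3 = 7; c_3 = 11.5; a_4 = 10.5; b_4 = 3; c_4 = 2; s_4 = 2.5; a_5 = 16.5; b_5 = 12.5; c_5 = 11.5; p_5 = 3; q_5 = 6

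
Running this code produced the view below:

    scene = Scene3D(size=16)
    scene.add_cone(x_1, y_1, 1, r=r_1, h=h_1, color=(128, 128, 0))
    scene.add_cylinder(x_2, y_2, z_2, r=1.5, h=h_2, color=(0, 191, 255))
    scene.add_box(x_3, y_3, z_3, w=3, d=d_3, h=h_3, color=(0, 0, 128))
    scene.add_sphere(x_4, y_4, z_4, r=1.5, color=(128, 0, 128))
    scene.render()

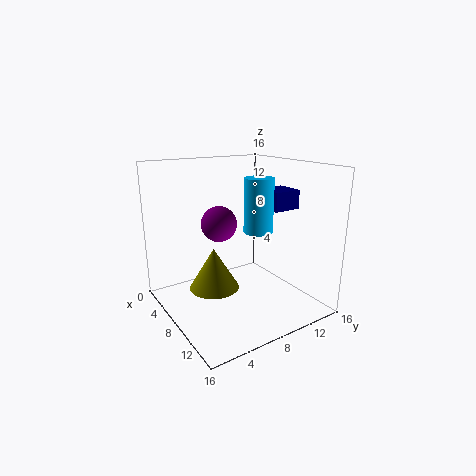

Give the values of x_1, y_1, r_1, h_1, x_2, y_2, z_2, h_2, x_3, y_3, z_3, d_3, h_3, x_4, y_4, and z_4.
x_1 = 5
y_1 = 6.5
r_1 = 3
h_1 = 5
x_2 = 11
y_2 = 8.5
z_2 = 9.5
h_2 = 5.5
x_3 = 9
y_3 = 10
z_3 = 11.5
d_3 = 3
h_3 = 2
x_4 = 13.5
y_4 = 2.5
z_4 = 12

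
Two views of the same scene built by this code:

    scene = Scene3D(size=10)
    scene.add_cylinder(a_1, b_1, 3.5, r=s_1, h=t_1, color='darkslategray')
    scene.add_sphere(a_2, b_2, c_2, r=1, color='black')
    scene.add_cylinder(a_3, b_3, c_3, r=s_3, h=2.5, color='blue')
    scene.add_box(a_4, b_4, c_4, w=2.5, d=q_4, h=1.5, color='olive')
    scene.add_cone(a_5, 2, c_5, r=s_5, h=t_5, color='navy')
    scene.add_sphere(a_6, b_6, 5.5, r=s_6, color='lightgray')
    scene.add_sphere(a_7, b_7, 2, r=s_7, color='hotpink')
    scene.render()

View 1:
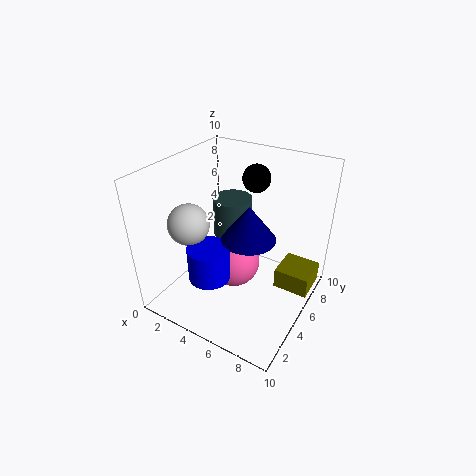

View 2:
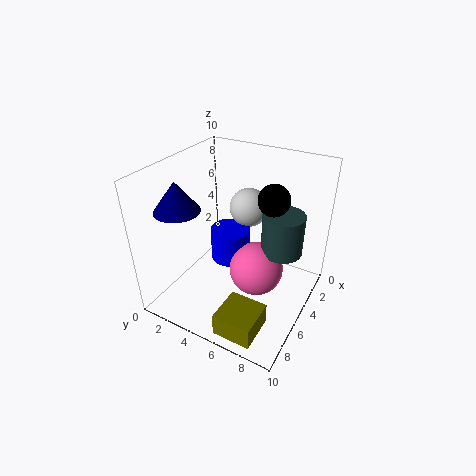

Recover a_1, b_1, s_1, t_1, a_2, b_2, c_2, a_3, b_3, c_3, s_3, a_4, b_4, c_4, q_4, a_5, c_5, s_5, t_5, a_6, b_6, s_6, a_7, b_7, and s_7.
a_1 = 3
b_1 = 7.5
s_1 = 1.5
t_1 = 3
a_2 = 5
b_2 = 7.5
c_2 = 8.5
a_3 = 3.5
b_3 = 3.5
c_3 = 2
s_3 = 1.5
a_4 = 7.5
b_4 = 6
c_4 = 1
q_4 = 2.5
a_5 = 7.5
c_5 = 7.5
s_5 = 1.5
t_5 = 2
a_6 = 1.5
b_6 = 4
s_6 = 1.5
a_7 = 4
b_7 = 6
s_7 = 2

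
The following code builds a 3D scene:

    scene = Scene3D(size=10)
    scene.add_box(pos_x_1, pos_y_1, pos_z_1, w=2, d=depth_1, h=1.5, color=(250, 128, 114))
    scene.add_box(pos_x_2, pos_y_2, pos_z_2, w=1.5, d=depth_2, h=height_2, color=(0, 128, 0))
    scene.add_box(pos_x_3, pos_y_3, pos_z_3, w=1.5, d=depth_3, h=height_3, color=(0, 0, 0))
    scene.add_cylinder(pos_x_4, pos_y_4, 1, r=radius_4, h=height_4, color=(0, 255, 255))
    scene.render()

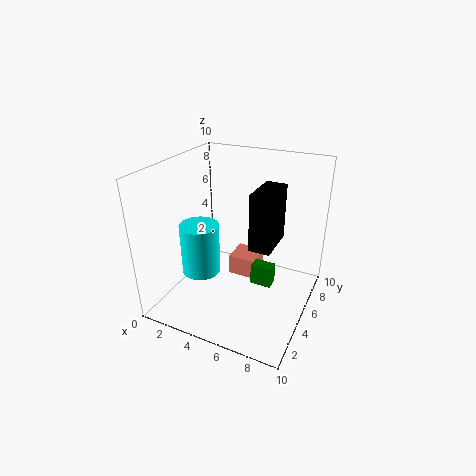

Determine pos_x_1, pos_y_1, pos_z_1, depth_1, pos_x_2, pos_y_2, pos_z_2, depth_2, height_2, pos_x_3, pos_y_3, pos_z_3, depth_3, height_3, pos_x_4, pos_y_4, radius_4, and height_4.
pos_x_1 = 4; pos_y_1 = 5.5; pos_z_1 = 1.5; depth_1 = 2; pos_x_2 = 6; pos_y_2 = 5; pos_z_2 = 1.5; depth_2 = 1; height_2 = 1.5; pos_x_3 = 6; pos_y_3 = 4.5; pos_z_3 = 4.5; depth_3 = 3; height_3 = 4; pos_x_4 = 1.5; pos_y_4 = 5.5; radius_4 = 1.5; height_4 = 4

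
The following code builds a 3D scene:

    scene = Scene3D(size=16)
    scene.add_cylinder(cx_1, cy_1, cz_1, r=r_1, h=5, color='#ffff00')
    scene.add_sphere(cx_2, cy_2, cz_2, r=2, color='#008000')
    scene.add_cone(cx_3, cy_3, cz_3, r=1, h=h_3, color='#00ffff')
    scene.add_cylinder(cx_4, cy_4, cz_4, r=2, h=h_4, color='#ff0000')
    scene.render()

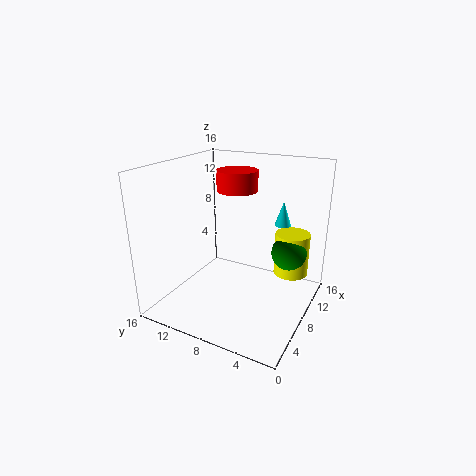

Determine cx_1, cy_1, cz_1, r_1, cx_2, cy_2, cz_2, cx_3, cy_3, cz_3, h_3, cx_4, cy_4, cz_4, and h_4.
cx_1 = 12
cy_1 = 3
cz_1 = 3
r_1 = 2
cx_2 = 11
cy_2 = 3
cz_2 = 6
cx_3 = 14
cy_3 = 5
cz_3 = 8
h_3 = 3
cx_4 = 6
cy_4 = 7
cz_4 = 14
h_4 = 2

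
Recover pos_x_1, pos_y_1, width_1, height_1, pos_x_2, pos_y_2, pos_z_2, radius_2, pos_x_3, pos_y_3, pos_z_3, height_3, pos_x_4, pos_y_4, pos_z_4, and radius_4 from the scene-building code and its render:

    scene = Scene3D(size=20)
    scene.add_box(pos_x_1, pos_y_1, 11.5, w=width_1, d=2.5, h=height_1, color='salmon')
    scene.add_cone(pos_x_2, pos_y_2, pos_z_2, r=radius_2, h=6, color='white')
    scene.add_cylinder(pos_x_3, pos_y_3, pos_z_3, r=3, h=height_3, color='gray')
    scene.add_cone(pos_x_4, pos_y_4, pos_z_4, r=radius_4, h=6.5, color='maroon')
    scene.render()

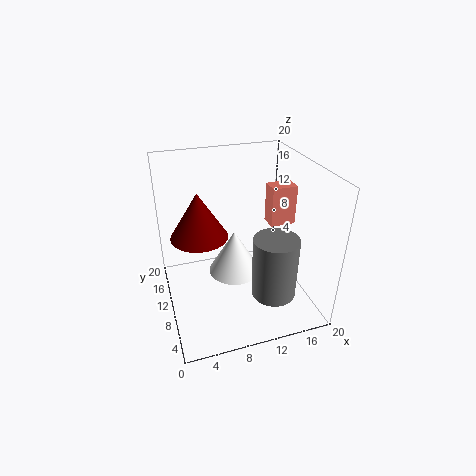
pos_x_1 = 14.5, pos_y_1 = 9, width_1 = 3.5, height_1 = 5.5, pos_x_2 = 9, pos_y_2 = 8.5, pos_z_2 = 6, radius_2 = 3.5, pos_x_3 = 13.5, pos_y_3 = 5, pos_z_3 = 3.5, height_3 = 8.5, pos_x_4 = 5, pos_y_4 = 12, pos_z_4 = 10, radius_4 = 4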